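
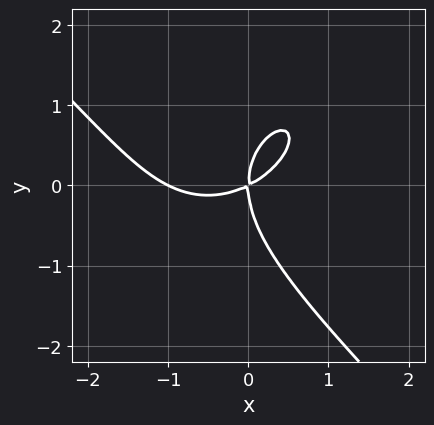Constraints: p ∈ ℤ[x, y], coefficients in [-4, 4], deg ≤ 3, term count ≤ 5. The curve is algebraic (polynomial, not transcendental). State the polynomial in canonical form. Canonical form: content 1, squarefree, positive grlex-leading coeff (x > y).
1. The degree is 3 — the shape is more complex than any degree-2 curve.
2. Against the integer gridlines: among the integer gridlines, it crosses the x-axis at x ∈ {-1, 0}; it crosses the y-axis at the gridline y = 0.
3. Together with the visible shape, these determine p as stated.

x^3 + y^3 + x^2 - 2*x*y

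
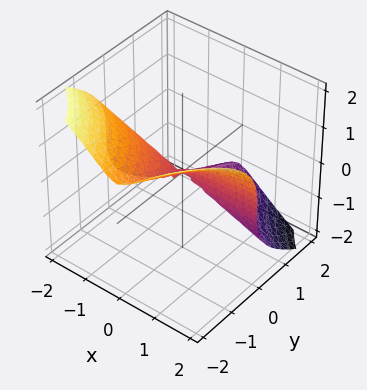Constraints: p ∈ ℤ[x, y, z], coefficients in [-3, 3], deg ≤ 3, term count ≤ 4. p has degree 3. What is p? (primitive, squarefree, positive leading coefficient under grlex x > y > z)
(a) Degree: no degree-2 surface has this shape, so deg p = 3.
(b) Against the integer gridlines: every point of the y-axis in the box is on the surface; one z-axis crossing is at z = 0.
(c) Solving for integer coefficients yields p as stated. Check: (-2, 0, 0) on the x-axis lies on the surface, and p(-2, 0, 0) = 0. ✓

2*x^2*y + y*z^2 + 2*z^3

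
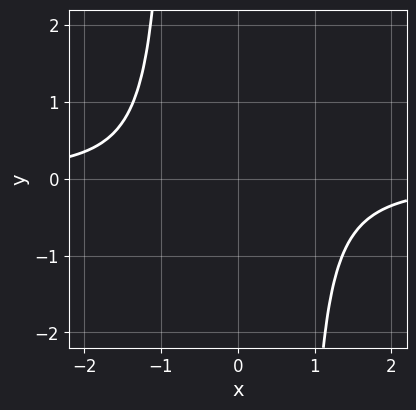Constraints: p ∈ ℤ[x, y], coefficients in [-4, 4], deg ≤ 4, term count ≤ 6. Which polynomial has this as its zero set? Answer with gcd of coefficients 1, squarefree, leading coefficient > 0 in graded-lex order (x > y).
(a) deg p = 4.
(b) Observable constraints: it misses every integer gridline on the y-axis; it misses every integer gridline on the x-axis.
(c) Putting this together gives p.

3*x^3*y + x^2 - 2*x*y + 3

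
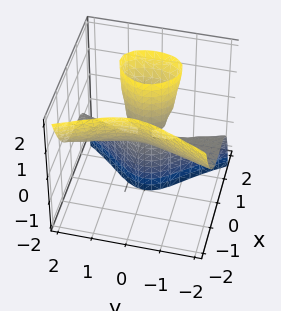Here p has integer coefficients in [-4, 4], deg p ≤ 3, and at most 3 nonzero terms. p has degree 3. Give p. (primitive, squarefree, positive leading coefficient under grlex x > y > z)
3*x^3 + 2*y^2*z - 3*x*z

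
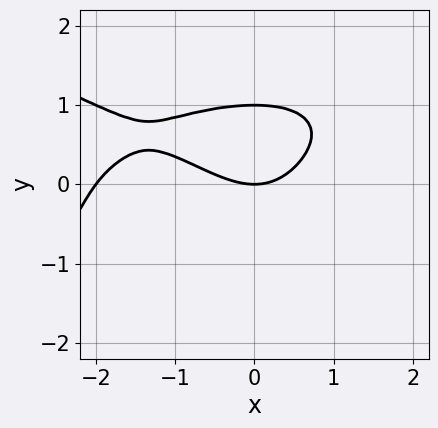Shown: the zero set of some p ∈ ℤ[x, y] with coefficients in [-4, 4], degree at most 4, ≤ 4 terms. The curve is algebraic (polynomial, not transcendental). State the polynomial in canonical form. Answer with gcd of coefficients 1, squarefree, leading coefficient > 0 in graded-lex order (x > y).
3*y^4 + x^3 + 2*x^2 - 3*y

Degree: no degree-3 curve has this shape, so deg p = 4.
Observable constraints: among the integer gridlines, it crosses the x-axis at x ∈ {-2, 0}; among the integer gridlines, it crosses the y-axis at y ∈ {0, 1}.
Putting this together gives p.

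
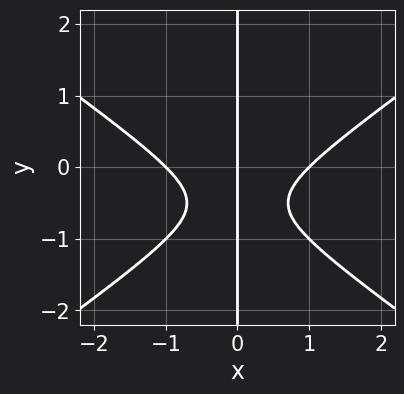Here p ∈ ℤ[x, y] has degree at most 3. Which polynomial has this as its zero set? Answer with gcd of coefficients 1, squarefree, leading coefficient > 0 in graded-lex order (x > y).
deg p = 3. No degree-2 curve has this shape.
From the visible intercepts: the x-axis gridline crossings are at x ∈ {-1, 0, 1}; the visible y-axis segment lies entirely on the curve.
Matching integer coefficients to the picture gives p.

x^3 - 2*x*y^2 - 2*x*y - x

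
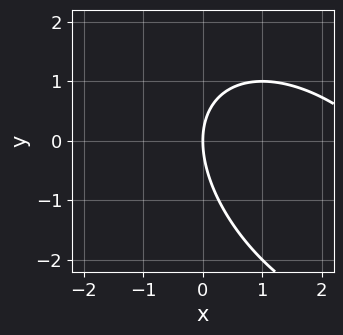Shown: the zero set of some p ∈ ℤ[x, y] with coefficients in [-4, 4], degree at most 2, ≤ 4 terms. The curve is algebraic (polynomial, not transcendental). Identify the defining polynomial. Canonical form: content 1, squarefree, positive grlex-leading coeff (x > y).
(a) Degree: the shape is more complex than any degree-1 curve, so deg p = 2.
(b) From the axis intercepts and sections: it crosses the y-axis at the gridline y = 0; it meets the x-axis at x = 0 (among the integer gridlines).
(c) Assembling these constraints gives the stated polynomial.

x^2 + x*y + y^2 - 3*x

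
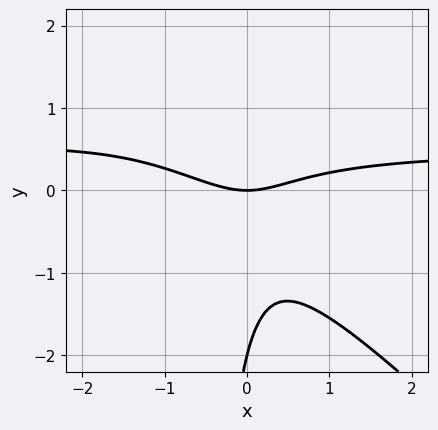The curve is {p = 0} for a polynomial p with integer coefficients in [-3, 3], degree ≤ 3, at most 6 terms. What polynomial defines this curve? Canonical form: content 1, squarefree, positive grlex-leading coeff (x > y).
2*x^2*y + 2*x*y^2 - x^2 + y^2 + 2*y

(a) Degree: no degree-2 curve has this shape, so deg p = 3.
(b) Reading off the gridlines: among the integer gridlines, it crosses the y-axis at y ∈ {-2, 0}; one x-axis crossing is at x = 0.
(c) Assembling these constraints gives the stated polynomial.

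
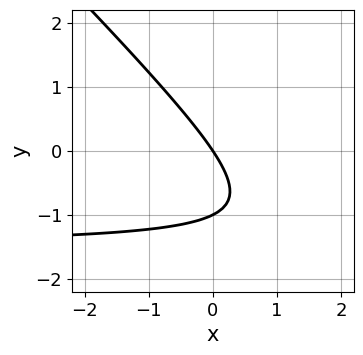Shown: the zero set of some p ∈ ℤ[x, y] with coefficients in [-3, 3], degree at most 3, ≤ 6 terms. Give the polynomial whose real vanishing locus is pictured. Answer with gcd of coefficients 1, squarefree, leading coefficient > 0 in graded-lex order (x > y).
2*x*y + 2*y^2 + 3*x + 2*y

1. deg p = 2.
2. Checking where it meets the axes: one x-axis crossing is at x = 0; the y-axis gridline crossings are at y ∈ {-1, 0}.
3. Putting this together gives p.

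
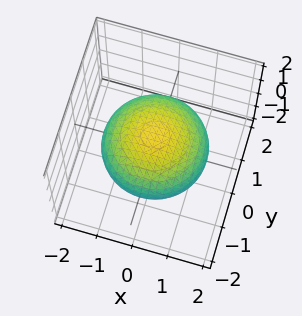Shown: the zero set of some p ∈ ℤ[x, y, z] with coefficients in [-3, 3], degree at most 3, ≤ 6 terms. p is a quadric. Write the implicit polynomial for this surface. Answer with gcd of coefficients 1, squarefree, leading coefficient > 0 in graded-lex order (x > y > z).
x^2 + y^2 + 2*z^2 - 2

1. The degree is 2 — bounded and convex; a quadric.
2. By symmetry, the z-axis is an axis of rotation, so x and y enter only as x² + y²; the z ↦ −z reflection is a symmetry, so z appears only in even powers.
3. Checking where it meets the axes: among the integer gridlines, it crosses the z-axis at z ∈ {-1, 1}; a circular section at z = 0 has radius between 1 and 2.
4. Assembling these constraints gives the stated polynomial.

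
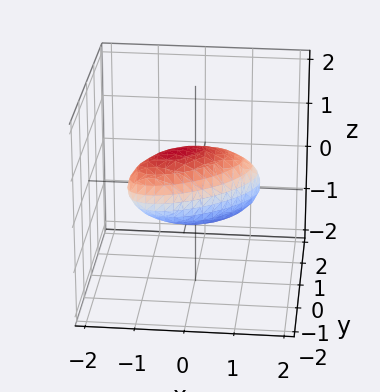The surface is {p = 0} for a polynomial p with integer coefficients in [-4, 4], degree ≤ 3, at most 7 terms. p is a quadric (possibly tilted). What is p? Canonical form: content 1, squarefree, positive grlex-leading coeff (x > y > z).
2*x^2 - 3*x*y + x*z + 3*y^2 + 3*z^2 - 2

1. deg p = 2.
2. Reading off the gridlines: the x-axis gridline crossings are at x ∈ {-1, 1}.
3. Matching integer coefficients to the picture gives p.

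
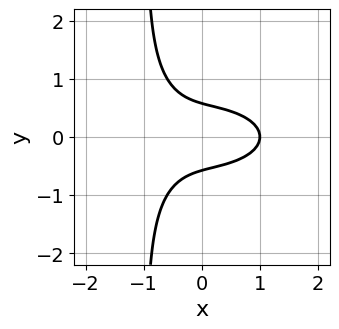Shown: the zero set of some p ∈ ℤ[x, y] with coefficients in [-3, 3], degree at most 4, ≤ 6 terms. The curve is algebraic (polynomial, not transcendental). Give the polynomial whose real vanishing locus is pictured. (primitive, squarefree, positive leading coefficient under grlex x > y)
1. Degree: the shape is more complex than any degree-2 curve, so deg p = 3.
2. Symmetries: mirror symmetry y ↦ −y ⇒ only even powers of y.
3. From the visible intercepts: one x-axis crossing is at x = 1.
4. Together with the visible shape, these determine p as stated.

x^3 + 3*x*y^2 + 3*y^2 - 1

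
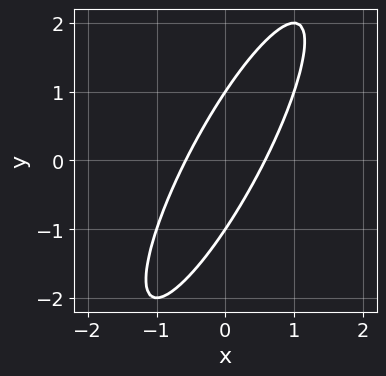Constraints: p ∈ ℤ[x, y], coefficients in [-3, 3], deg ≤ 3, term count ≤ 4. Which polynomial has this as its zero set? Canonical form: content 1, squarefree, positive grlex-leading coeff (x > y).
3*x^2 - 3*x*y + y^2 - 1

1. deg p = 2. No degree-1 curve has this shape.
2. From the axis intercepts and sections: among the integer gridlines, it crosses the y-axis at y ∈ {-1, 1}.
3. The integer polynomial consistent with all of this is the stated p.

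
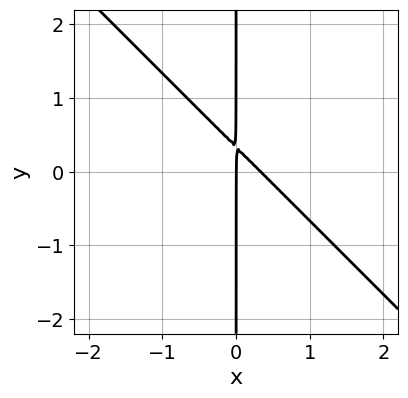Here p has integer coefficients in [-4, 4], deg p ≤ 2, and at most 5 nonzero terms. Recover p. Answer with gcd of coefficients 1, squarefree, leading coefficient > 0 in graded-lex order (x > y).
3*x^2 + 3*x*y - x

1. deg p = 2. The shape is more complex than any degree-1 curve.
2. Checking where it meets the axes: it crosses the x-axis at the gridline x = 0; every point of the y-axis in the box is on the curve.
3. Solving for integer coefficients yields p as stated.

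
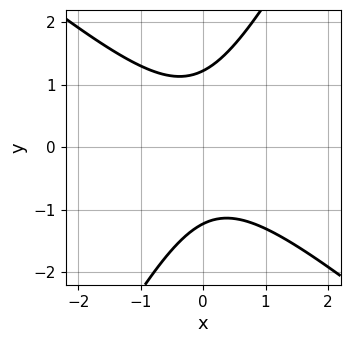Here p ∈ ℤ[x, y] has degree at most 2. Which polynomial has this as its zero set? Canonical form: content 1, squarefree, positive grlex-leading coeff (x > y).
3*x^2 + 2*x*y - 2*y^2 + 3

1. The degree is 2 — no degree-1 curve has this shape.
2. Against the integer gridlines: the curve avoids every integer x-axis point in the box.
3. Solving for integer coefficients yields p as stated.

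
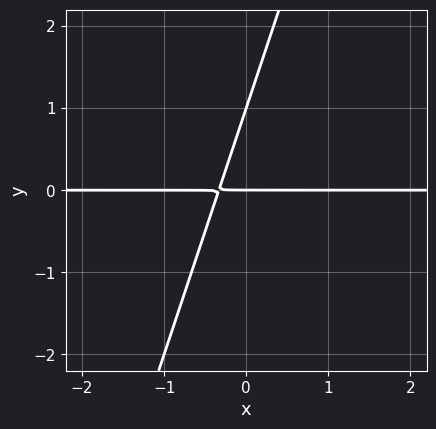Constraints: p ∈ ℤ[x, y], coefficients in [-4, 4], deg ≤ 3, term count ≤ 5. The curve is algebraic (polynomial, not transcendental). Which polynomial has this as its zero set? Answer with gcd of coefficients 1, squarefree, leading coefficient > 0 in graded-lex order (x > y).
3*x*y - y^2 + y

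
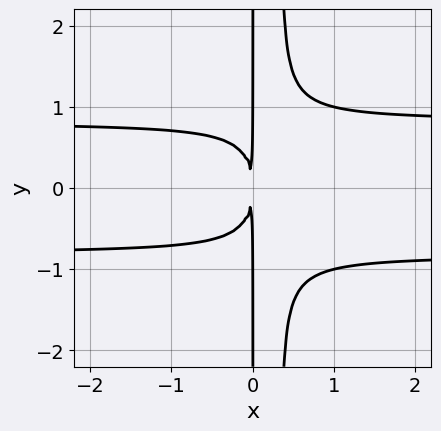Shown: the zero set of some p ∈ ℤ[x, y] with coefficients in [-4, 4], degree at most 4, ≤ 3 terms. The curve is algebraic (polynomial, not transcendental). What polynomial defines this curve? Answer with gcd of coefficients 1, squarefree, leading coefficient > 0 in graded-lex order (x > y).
(a) The degree is 4 — a generic line meets the curve in up to 4 points.
(b) Symmetries: the y ↦ −y reflection is a symmetry, so y appears only in even powers.
(c) From the axis intercepts and sections: the visible y-axis segment lies entirely on the curve.
(d) Together with the visible shape, these determine p as stated.

3*x^2*y^2 - x*y^2 - 2*x^2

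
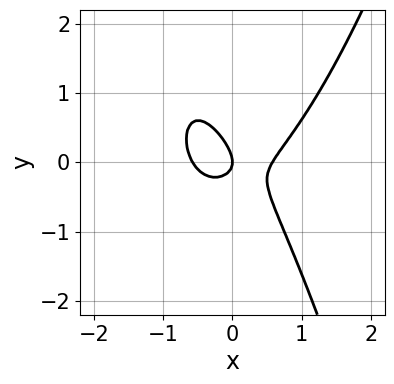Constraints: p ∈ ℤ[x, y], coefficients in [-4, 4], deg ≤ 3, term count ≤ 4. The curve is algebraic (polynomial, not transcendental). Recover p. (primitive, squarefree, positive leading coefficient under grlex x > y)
3*x^3 - 2*x*y - 2*y^2 - x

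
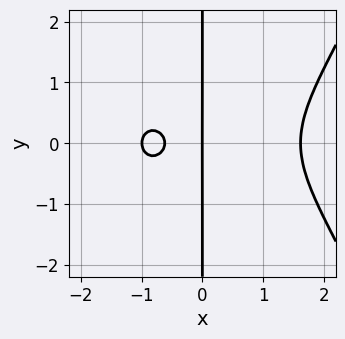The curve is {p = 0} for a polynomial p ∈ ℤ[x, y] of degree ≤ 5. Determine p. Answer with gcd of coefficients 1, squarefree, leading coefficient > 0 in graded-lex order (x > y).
The degree is 4 — a generic line meets the curve in up to 4 points.
Symmetries: the y ↦ −y reflection is a symmetry, so y appears only in even powers.
From the visible intercepts: every point of the y-axis in the box is on the curve; among the integer gridlines, it crosses the x-axis at x ∈ {-1, 0}.
Assembling these constraints gives the stated polynomial.

x^4 - 2*x*y^2 - 2*x^2 - x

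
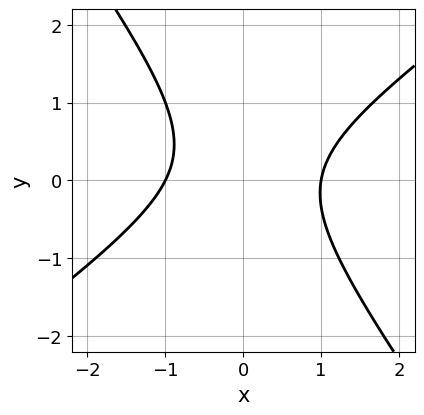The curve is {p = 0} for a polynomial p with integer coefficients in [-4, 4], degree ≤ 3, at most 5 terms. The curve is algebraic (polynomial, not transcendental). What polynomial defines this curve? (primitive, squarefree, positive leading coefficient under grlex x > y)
3*x^2 - 2*x*y - 3*y^2 + y - 3

1. Degree: a generic line meets the curve in up to 2 points, so deg p = 2.
2. Observable constraints: no y-intercept at any integer in the box; the x-axis gridline crossings are at x ∈ {-1, 1}.
3. The integer polynomial consistent with all of this is the stated p.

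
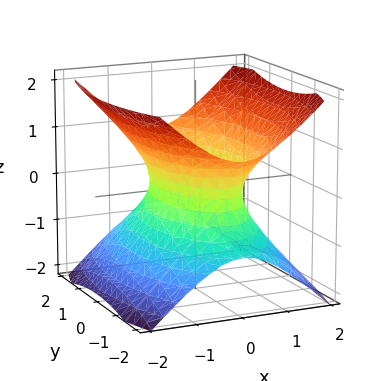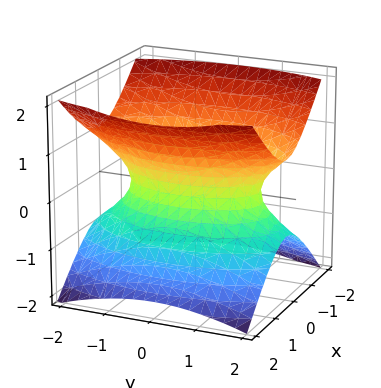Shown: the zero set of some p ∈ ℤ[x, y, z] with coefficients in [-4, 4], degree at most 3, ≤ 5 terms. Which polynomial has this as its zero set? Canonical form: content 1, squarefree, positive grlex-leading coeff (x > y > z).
3*x^2 + y^2 - 3*z^2 - 2

(a) The degree is 2 — one connected sheet with a waist; a quadric.
(b) Symmetries: it's symmetric under y → −y, forcing even powers of y; the z ↦ −z reflection is a symmetry, so z appears only in even powers; mirror symmetry x ↦ −x ⇒ only even powers of x.
(c) From the axis intercepts and sections: the surface avoids every integer z-axis point in the box.
(d) Putting this together gives p.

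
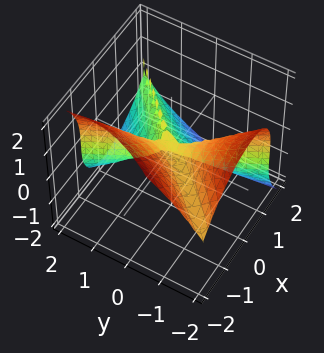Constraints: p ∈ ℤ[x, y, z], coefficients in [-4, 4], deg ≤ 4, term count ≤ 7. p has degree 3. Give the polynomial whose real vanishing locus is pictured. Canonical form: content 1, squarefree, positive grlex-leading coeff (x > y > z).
First, the degree is 3 — the shape is more complex than any degree-2 surface.
Then, observable constraints: it meets the z-axis at z = 0 (among the integer gridlines); one x-axis crossing is at x = 0; it crosses the y-axis at the gridline y = 0.
Finally, putting this together gives p.

2*x^3 - 3*x^2*y + y^3 + 2*z^3 - z^2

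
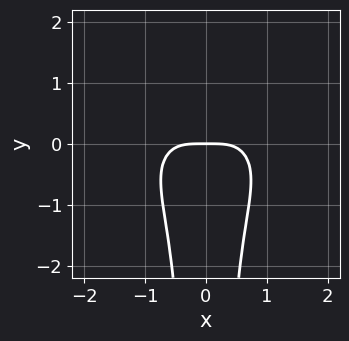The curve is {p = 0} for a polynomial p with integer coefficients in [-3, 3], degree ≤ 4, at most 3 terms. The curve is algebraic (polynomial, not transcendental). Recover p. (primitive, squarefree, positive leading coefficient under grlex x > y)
2*x^4 + 3*x^2*y^2 + 2*y

First, the degree is 4 — no degree-3 curve has this shape.
Then, symmetries: it's symmetric under x → −x, forcing even powers of x.
Next, from the axis intercepts and sections: one y-axis crossing is at y = 0; one x-axis crossing is at x = 0.
Finally, matching integer coefficients to the picture gives p.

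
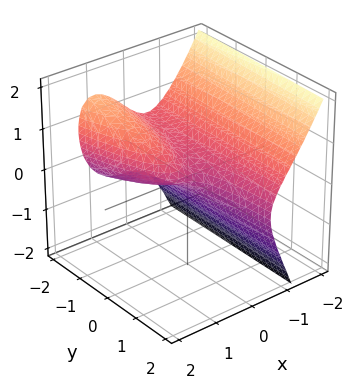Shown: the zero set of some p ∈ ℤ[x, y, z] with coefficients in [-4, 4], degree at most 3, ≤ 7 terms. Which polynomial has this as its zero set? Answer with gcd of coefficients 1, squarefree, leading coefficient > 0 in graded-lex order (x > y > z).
(a) Degree: a generic line meets the surface in up to 3 points, so deg p = 3.
(b) From the visible intercepts: one z-axis crossing is at z = 0; it meets the y-axis at y = 0 (among the integer gridlines); it crosses the x-axis at the gridline x = 0.
(c) These observations pin down the coefficients.

3*x^3 + x*y - 3*x*z + 3*z^2 + y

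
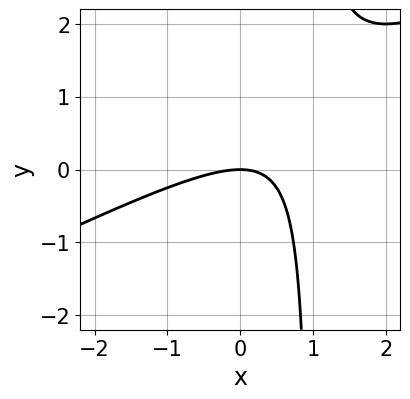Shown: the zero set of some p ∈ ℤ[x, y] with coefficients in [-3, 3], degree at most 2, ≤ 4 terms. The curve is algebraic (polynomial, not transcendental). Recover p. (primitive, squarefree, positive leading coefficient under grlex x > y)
First, the degree is 2 — a generic line meets the curve in up to 2 points.
Next, from the axis intercepts and sections: one y-axis crossing is at y = 0; one x-axis crossing is at x = 0.
Finally, fitting integer coefficients to these (and the overall shape) gives p.

x^2 - 2*x*y + 2*y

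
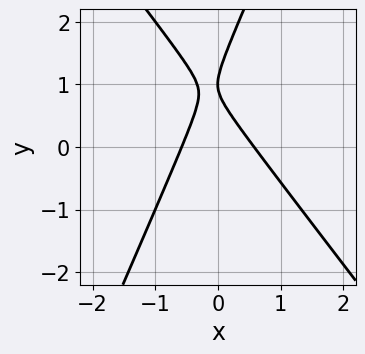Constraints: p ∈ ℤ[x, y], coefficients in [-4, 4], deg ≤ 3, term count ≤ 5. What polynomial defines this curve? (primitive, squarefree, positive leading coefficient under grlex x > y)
First, degree: the shape is more complex than any degree-1 curve, so deg p = 2.
Next, observable constraints: one y-axis crossing is at y = 1.
Finally, the integer polynomial consistent with all of this is the stated p.

3*x^2 + x*y - y^2 + 2*y - 1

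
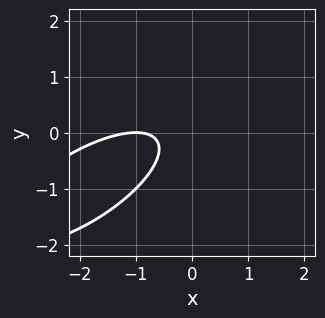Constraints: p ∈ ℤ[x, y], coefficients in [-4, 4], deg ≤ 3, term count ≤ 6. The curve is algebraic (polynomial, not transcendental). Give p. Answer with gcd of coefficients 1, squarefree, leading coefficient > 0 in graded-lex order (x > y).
(a) The degree is 2 — the shape is more complex than any degree-1 curve.
(b) From the visible intercepts: one x-axis crossing is at x = -1; it misses every integer gridline on the y-axis.
(c) Fitting integer coefficients to these (and the overall shape) gives p.

x^2 - 2*x*y + 2*y^2 + 2*x + 1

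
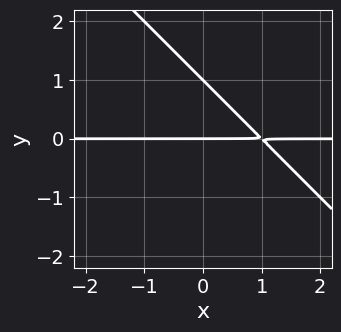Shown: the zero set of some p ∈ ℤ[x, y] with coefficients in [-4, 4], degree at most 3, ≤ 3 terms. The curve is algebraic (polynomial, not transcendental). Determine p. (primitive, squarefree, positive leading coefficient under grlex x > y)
x*y + y^2 - y

(a) deg p = 2.
(b) Observable constraints: every point of the x-axis in the box is on the curve; the y-axis gridline crossings are at y ∈ {0, 1}.
(c) Solving for integer coefficients yields p as stated.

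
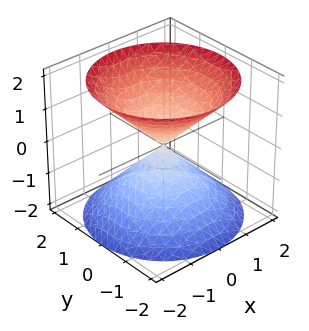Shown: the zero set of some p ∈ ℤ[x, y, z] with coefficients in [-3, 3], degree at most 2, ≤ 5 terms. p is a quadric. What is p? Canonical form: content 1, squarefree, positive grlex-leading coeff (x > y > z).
x^2 + y^2 - z^2

The picture has 2 separate pieces. They look like related sheets of one shape, so recover p as a whole.
deg p = 2. Two nappes meeting at a single point; a quadric.
Symmetries: mirror symmetry z ↦ −z ⇒ only even powers of z; the z-axis is an axis of rotation, so x and y enter only as x² + y².
Checking where it meets the axes: one x-axis crossing is at x = 0; it meets the z-axis at z = 0 (among the integer gridlines); it meets the y-axis at y = 0 (among the integer gridlines); a circular section at z = 1 has radius exactly 1.
Solving for integer coefficients yields p as stated.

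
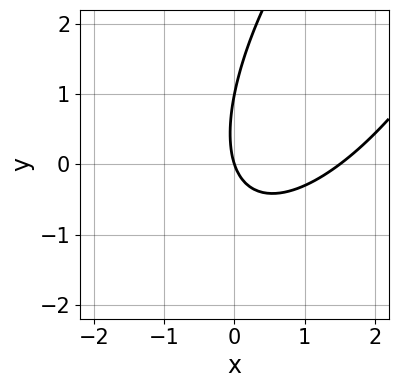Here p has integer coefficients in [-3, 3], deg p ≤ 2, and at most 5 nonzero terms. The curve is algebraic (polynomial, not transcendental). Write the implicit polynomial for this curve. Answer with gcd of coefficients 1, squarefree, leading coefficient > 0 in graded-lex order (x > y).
First, deg p = 2.
Then, reading off the gridlines: one x-axis crossing is at x = 0; among the integer gridlines, it crosses the y-axis at y ∈ {0, 1}.
Finally, putting this together gives p.

2*x^2 - 2*x*y + y^2 - 3*x - y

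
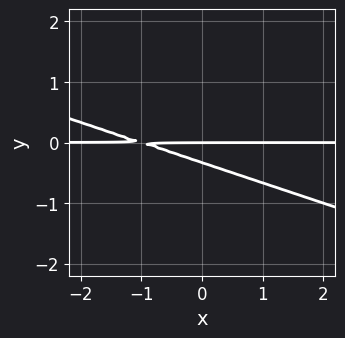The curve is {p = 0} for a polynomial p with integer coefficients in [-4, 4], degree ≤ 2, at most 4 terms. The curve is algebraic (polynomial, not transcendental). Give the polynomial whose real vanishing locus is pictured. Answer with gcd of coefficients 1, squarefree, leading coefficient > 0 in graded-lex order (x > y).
x*y + 3*y^2 + y

(a) deg p = 2.
(b) Observable constraints: every point of the x-axis in the box is on the curve; it meets the y-axis at y = 0 (among the integer gridlines).
(c) Together with the visible shape, these determine p as stated.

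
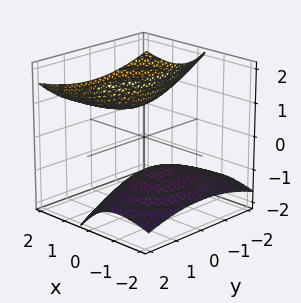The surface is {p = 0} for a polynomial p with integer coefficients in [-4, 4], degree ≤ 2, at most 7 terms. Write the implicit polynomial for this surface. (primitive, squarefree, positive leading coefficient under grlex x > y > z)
2*x^2 - 3*x*z + y^2 - 2*z^2 + 2

There are 2 components. They look like related sheets of one shape, so recover p as a whole.
Degree: no degree-1 surface has this shape, so deg p = 2.
Observable constraints: among the integer gridlines, it crosses the z-axis at z ∈ {-1, 1}; no x-intercept at any integer in the box; the surface avoids every integer y-axis point in the box.
Putting this together gives p.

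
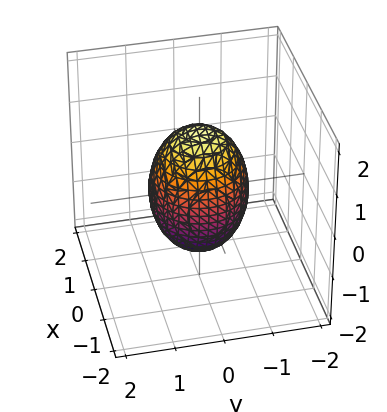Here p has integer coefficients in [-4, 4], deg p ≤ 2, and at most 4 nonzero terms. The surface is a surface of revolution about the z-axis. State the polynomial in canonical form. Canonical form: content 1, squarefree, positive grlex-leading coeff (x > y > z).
2*x^2 + 2*y^2 + z^2 - 2

(a) deg p = 2. A generic line meets the surface in up to 2 points.
(b) Symmetry: the surface is invariant under rotation about z: p = q(x² + y², z).
(c) Observable constraints: the x-axis gridline crossings are at x ∈ {-1, 1}; among the integer gridlines, it crosses the y-axis at y ∈ {-1, 1}.
(d) Putting this together gives p.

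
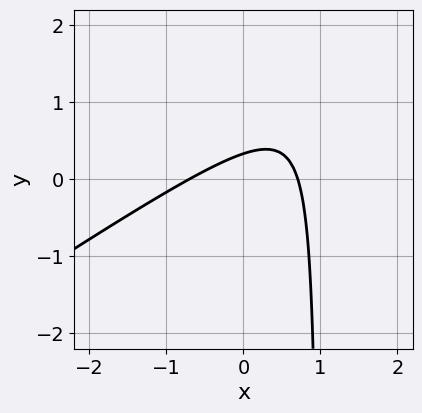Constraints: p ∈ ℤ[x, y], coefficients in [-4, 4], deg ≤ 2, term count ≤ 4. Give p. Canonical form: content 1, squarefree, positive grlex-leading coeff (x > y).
The degree is 2 — the shape is more complex than any degree-1 curve.
Solving for integer coefficients yields p as stated.

2*x^2 - 3*x*y + 3*y - 1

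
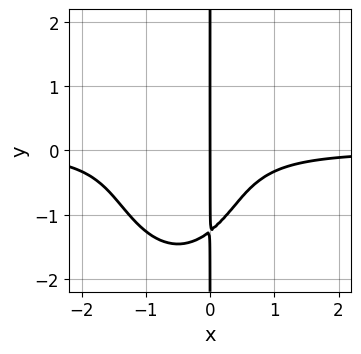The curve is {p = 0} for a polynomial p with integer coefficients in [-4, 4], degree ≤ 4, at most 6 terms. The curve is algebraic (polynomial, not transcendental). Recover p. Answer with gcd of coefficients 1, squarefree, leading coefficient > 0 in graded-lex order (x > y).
3*x^3*y + x*y^3 + 3*x^2*y + 2*x

1. The degree is 4 — a generic line meets the curve in up to 4 points.
2. Against the integer gridlines: the visible y-axis segment lies entirely on the curve; it meets the x-axis at x = 0 (among the integer gridlines).
3. Assembling these constraints gives the stated polynomial.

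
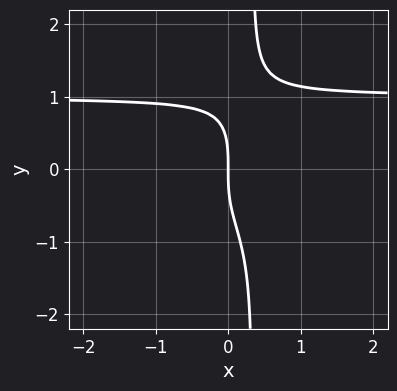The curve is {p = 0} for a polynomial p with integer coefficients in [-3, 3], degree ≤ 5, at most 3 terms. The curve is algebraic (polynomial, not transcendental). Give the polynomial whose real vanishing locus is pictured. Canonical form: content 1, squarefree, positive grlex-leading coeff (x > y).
(a) Degree: the shape is more complex than any degree-3 curve, so deg p = 4.
(b) Against the integer gridlines: it crosses the y-axis at the gridline y = 0; one x-axis crossing is at x = 0.
(c) These observations pin down the coefficients.

3*x*y^3 - y^3 - 3*x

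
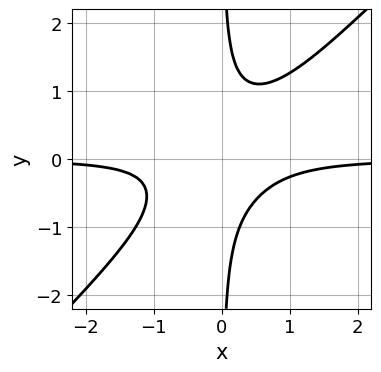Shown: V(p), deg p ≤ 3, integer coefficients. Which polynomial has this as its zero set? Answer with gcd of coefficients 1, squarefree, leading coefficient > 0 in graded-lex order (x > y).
First, degree: a generic line meets the curve in up to 3 points, so deg p = 3.
Next, observable constraints: the curve avoids every integer x-axis point in the box; the curve avoids every integer y-axis point in the box.
Finally, matching integer coefficients to the picture gives p.

3*x^2*y - 3*x*y^2 + 1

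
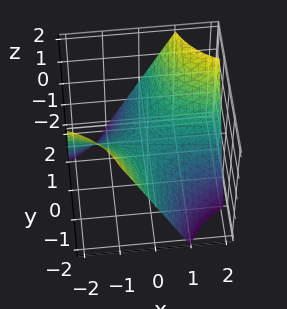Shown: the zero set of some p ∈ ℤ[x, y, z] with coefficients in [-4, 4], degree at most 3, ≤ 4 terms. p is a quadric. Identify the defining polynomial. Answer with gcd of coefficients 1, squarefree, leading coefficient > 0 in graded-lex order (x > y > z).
1. Degree: a saddle surface; a quadric, so deg p = 2.
2. Against the integer gridlines: the visible y-axis segment lies entirely on the surface; one z-axis crossing is at z = 0.
3. Putting this together gives p.

x*y - z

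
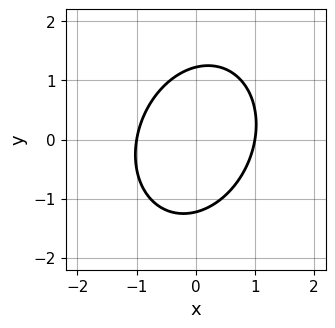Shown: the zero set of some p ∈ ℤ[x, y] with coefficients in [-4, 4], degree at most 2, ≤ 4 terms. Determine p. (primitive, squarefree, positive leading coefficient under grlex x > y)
First, the degree is 2 — no degree-1 curve has this shape.
Then, reading off the gridlines: among the integer gridlines, it crosses the x-axis at x ∈ {-1, 1}.
Finally, these observations pin down the coefficients.

3*x^2 - x*y + 2*y^2 - 3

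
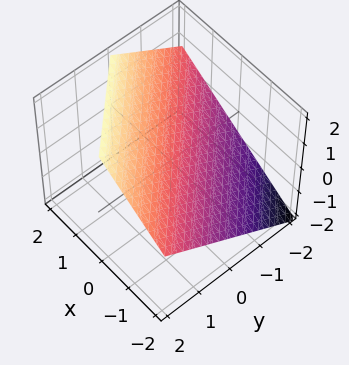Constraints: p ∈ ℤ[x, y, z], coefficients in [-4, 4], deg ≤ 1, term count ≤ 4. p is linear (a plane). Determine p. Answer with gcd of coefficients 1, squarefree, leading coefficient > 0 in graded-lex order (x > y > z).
deg p = 1. The surface is flat (a plane).
Against the integer gridlines: one x-axis crossing is at x = -1; one y-axis crossing is at y = -1.
The integer polynomial consistent with all of this is the stated p.

2*x + 2*y - 3*z + 2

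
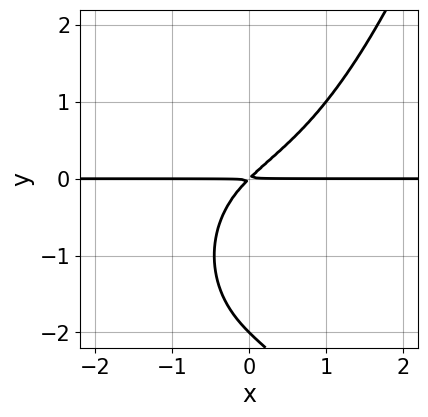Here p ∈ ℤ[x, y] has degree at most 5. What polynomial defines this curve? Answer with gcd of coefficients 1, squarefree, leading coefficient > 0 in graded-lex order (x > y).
1. The degree is 4 — the shape is more complex than any degree-3 curve.
2. Checking where it meets the axes: every point of the x-axis in the box is on the curve; it meets the y-axis at y = -2 (among the integer gridlines).
3. Fitting integer coefficients to these (and the overall shape) gives p.

x^3*y - y^3 + 2*x*y - 2*y^2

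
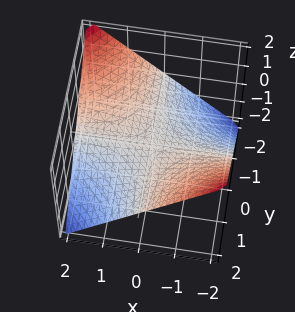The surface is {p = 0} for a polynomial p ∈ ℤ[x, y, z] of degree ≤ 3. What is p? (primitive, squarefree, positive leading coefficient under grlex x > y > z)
x*y + 2*z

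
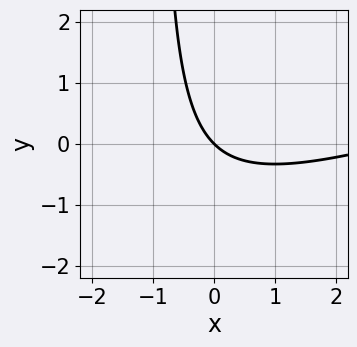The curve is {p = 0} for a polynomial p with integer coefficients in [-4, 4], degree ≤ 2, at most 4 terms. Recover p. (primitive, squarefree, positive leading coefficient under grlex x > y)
1. The degree is 2 — the shape is more complex than any degree-1 curve.
2. From the axis intercepts and sections: it crosses the y-axis at the gridline y = 0; it meets the x-axis at x = 0 (among the integer gridlines).
3. Matching integer coefficients to the picture gives p.

x^2 - 3*x*y - 3*x - 3*y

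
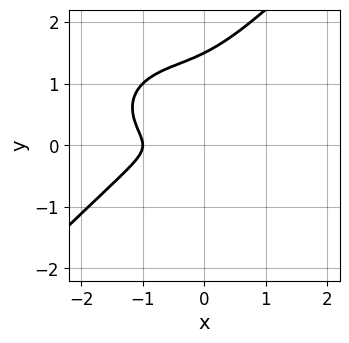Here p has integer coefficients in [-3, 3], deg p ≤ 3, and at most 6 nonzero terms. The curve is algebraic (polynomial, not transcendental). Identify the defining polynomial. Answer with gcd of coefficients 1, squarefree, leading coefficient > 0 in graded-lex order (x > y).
(a) The degree is 3 — the shape is more complex than any degree-2 curve.
(b) Checking where it meets the axes: it meets the x-axis at x = -1 (among the integer gridlines).
(c) Fitting integer coefficients to these (and the overall shape) gives p.

x^3 + x*y^2 - 2*y^3 + x^2 + 3*y^2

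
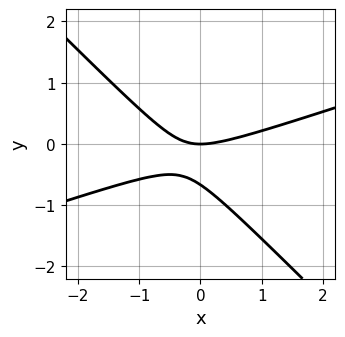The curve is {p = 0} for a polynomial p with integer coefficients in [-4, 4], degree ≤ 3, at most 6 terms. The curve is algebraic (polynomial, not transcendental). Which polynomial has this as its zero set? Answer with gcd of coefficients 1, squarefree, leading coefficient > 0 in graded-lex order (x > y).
First, degree: the shape is more complex than any degree-1 curve, so deg p = 2.
Next, checking where it meets the axes: one y-axis crossing is at y = 0; it meets the x-axis at x = 0 (among the integer gridlines).
Finally, solving for integer coefficients yields p as stated.

x^2 - 2*x*y - 3*y^2 - 2*y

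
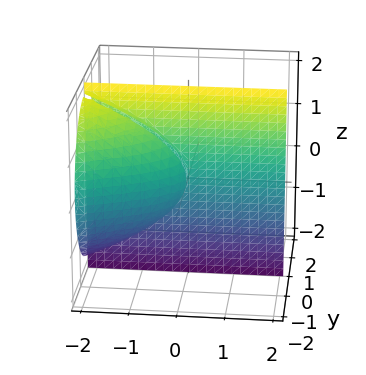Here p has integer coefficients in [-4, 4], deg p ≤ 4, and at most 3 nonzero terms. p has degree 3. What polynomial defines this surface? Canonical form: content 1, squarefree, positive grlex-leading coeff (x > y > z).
3*y^3 + 2*y*z^2 + 3*x*y

First, the picture has 2 separate pieces. They look like related sheets of one shape, so recover p as a whole.
Next, deg p = 3. No degree-2 surface has this shape.
Then, checking where it meets the axes: every point of the x-axis in the box is on the surface; every point of the z-axis in the box is on the surface; one y-axis crossing is at y = 0.
Finally, fitting integer coefficients to these (and the overall shape) gives p.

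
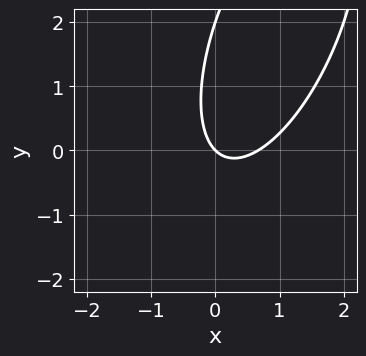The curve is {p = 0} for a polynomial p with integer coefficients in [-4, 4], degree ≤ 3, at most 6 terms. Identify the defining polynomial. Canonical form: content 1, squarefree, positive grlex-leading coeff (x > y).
3*x^2 - 2*x*y + y^2 - 2*x - 2*y

First, degree: no degree-1 curve has this shape, so deg p = 2.
Next, reading off the gridlines: the y-axis gridline crossings are at y ∈ {0, 2}; one x-axis crossing is at x = 0.
Finally, fitting integer coefficients to these (and the overall shape) gives p.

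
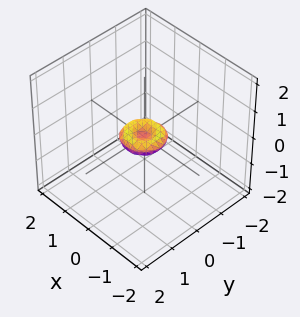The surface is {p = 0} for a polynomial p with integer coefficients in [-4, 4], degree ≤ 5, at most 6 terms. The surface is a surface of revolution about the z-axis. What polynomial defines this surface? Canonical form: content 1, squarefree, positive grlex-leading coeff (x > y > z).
2*x^4 + 4*x^2*y^2 + 2*y^4 - x^2 - y^2 + 3*z^2

(a) Degree: no degree-3 surface has this shape, so deg p = 4.
(b) Symmetries: rotational symmetry about the z-axis ⇒ p depends on x, y only through x² + y².
(c) From the visible intercepts: a circular section at z = 0 has radius between 0 and 1; it meets the y-axis at y = 0 (among the integer gridlines); it crosses the z-axis at the gridline z = 0; it meets the x-axis at x = 0 (among the integer gridlines).
(d) Assembling these constraints gives the stated polynomial.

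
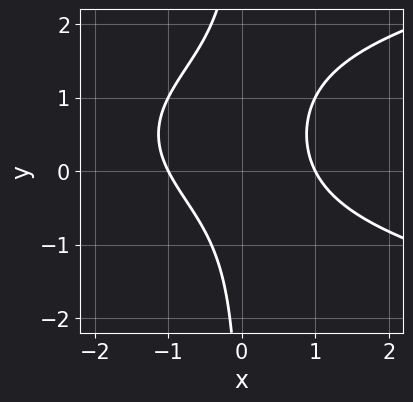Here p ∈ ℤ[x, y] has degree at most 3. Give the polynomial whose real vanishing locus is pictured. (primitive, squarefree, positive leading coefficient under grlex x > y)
First, the degree is 3 — the shape is more complex than any degree-2 curve.
Then, from the visible intercepts: it misses every integer gridline on the y-axis; among the integer gridlines, it crosses the x-axis at x ∈ {-1, 1}.
Finally, the integer polynomial consistent with all of this is the stated p.

x*y^2 - x^2 - x*y + 1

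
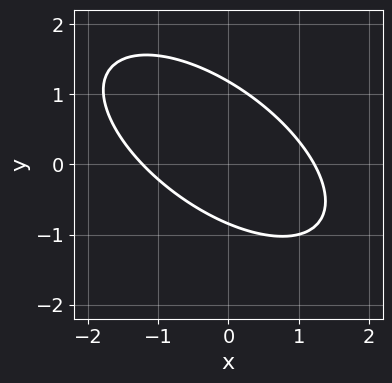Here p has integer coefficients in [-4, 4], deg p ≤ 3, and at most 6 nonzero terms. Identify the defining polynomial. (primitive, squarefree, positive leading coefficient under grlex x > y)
1. The degree is 2 — no degree-1 curve has this shape.
2. Solving for integer coefficients yields p as stated.

2*x^2 + 3*x*y + 3*y^2 - y - 3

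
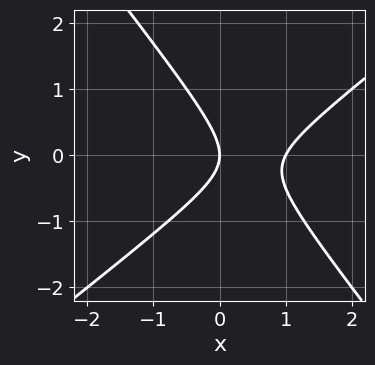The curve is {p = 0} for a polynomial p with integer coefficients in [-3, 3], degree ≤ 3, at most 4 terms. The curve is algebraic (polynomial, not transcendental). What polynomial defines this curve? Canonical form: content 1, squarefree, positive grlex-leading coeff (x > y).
(a) deg p = 2. A generic line meets the curve in up to 2 points.
(b) Checking where it meets the axes: among the integer gridlines, it crosses the x-axis at x ∈ {0, 1}; one y-axis crossing is at y = 0.
(c) These observations pin down the coefficients.

2*x^2 - x*y - 2*y^2 - 2*x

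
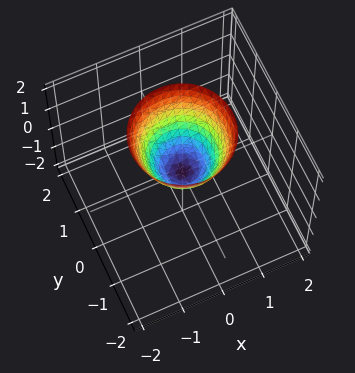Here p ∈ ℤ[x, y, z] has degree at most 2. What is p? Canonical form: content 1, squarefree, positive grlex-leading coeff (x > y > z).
3*x^2 + 3*y^2 - 2*z

1. Degree: a paraboloid; a quadric, so deg p = 2.
2. Symmetries: rotational symmetry about the z-axis ⇒ p depends on x, y only through x² + y².
3. Checking where it meets the axes: a circular section at z = 2 has radius between 1 and 2; it crosses the z-axis at the gridline z = 0.
4. Solving for integer coefficients yields p as stated.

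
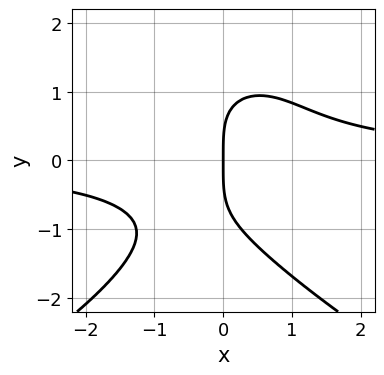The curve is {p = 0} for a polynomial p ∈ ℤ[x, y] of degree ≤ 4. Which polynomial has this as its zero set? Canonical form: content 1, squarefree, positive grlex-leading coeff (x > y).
y^4 + 3*x^2*y - 3*x

(a) The degree is 4 — no degree-3 curve has this shape.
(b) Against the integer gridlines: it crosses the x-axis at the gridline x = 0; it meets the y-axis at y = 0 (among the integer gridlines).
(c) Matching integer coefficients to the picture gives p.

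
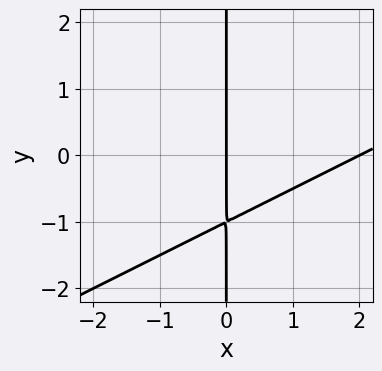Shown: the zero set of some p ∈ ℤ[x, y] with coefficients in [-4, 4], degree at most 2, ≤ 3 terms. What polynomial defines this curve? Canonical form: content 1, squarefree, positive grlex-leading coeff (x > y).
1. Degree: no degree-1 curve has this shape, so deg p = 2.
2. Against the integer gridlines: among the integer gridlines, it crosses the x-axis at x ∈ {0, 2}; every point of the y-axis in the box is on the curve.
3. Fitting integer coefficients to these (and the overall shape) gives p.

x^2 - 2*x*y - 2*x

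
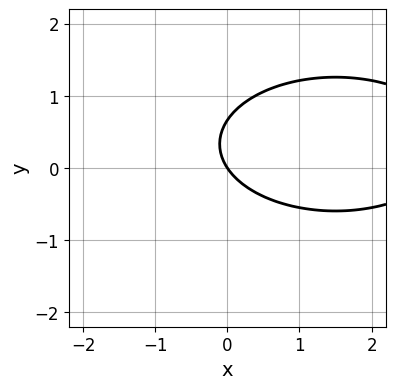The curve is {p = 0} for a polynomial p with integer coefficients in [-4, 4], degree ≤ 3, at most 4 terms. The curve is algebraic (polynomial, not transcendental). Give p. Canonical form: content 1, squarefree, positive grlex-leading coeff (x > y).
Degree: a generic line meets the curve in up to 2 points, so deg p = 2.
Observable constraints: it meets the x-axis at x = 0 (among the integer gridlines); it meets the y-axis at y = 0 (among the integer gridlines).
Solving for integer coefficients yields p as stated.

x^2 + 3*y^2 - 3*x - 2*y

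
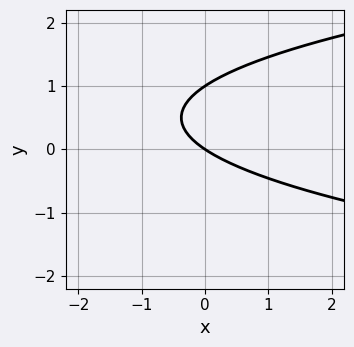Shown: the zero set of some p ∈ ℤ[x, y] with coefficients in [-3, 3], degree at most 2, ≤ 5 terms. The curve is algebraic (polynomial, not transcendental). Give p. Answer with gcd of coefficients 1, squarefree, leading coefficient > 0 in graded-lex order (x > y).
3*y^2 - 2*x - 3*y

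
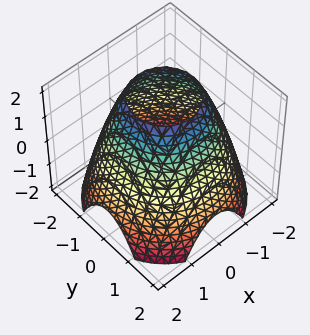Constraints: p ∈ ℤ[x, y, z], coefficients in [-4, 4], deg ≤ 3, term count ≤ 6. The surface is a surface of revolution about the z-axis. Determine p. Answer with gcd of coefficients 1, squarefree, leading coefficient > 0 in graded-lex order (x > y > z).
Degree: the shape is more complex than any degree-1 surface, so deg p = 2.
Symmetries: rotational symmetry about the z-axis ⇒ p depends on x, y only through x² + y².
From the visible intercepts: the surface avoids every integer z-axis point in the box; a circular section at z = 2 has radius exactly 1.
Matching integer coefficients to the picture gives p.

x^2 + y^2 + z - 3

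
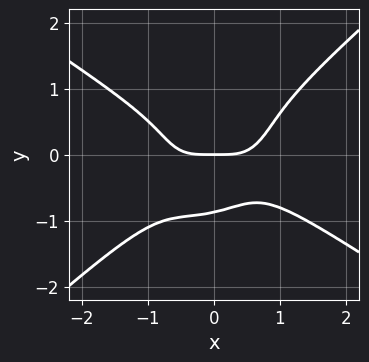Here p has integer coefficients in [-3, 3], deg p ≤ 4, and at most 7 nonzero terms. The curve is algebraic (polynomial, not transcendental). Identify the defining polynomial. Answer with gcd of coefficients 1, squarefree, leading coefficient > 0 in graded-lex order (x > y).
2*x^4 - 2*x^2*y^2 + 2*x*y^3 - 3*y^4 - 2*y

The degree is 4 — the shape is more complex than any degree-3 curve.
Reading off the gridlines: it meets the y-axis at y = 0 (among the integer gridlines); it crosses the x-axis at the gridline x = 0.
Fitting integer coefficients to these (and the overall shape) gives p.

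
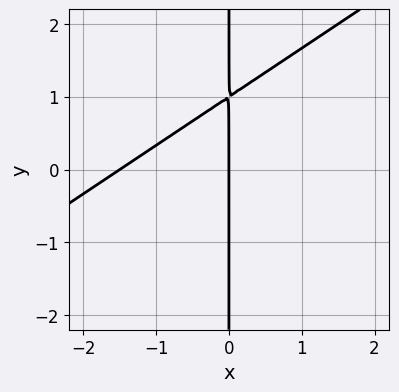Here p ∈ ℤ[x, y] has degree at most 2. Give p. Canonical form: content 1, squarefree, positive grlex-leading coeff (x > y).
Degree: a generic line meets the curve in up to 2 points, so deg p = 2.
Against the integer gridlines: it meets the x-axis at x = 0 (among the integer gridlines); every point of the y-axis in the box is on the curve.
Putting this together gives p.

2*x^2 - 3*x*y + 3*x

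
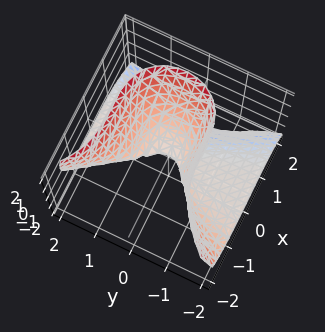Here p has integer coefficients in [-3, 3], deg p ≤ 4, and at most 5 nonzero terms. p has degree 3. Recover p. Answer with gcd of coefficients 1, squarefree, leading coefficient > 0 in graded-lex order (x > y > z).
2*x^3 + 3*y^2*z - y*z^2 - 2*z^2

1. The degree is 3 — a generic line meets the surface in up to 3 points.
2. Against the integer gridlines: the visible y-axis segment lies entirely on the surface; one x-axis crossing is at x = 0.
3. The integer polynomial consistent with all of this is the stated p.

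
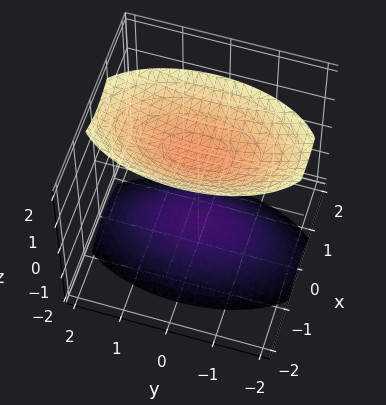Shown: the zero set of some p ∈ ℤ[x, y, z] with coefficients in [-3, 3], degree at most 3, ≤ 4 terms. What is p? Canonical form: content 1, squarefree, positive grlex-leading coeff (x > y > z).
(a) The picture has 2 separate pieces.
(b) The degree is 2 — two sheets facing apart; a quadric.
(c) Symmetries: mirror symmetry y ↦ −y ⇒ only even powers of y; it's symmetric under z → −z, forcing even powers of z; it's symmetric under x → −x, forcing even powers of x.
(d) Observable constraints: no x-intercept at any integer in the box; the surface avoids every integer y-axis point in the box.
(e) Together with the visible shape, these determine p as stated.

3*x^2 + y^2 - 2*z^2 + 3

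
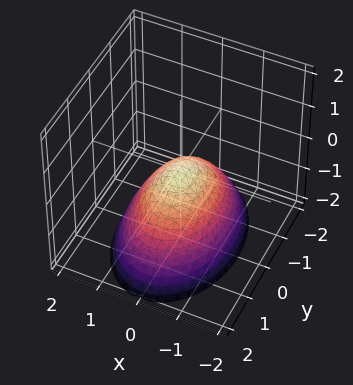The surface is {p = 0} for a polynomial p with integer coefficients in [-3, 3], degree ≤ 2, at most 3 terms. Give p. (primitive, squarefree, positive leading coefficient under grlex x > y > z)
1. The degree is 2 — a paraboloid; a quadric.
2. Symmetries: the y ↦ −y reflection is a symmetry, so y appears only in even powers; mirror symmetry x ↦ −x ⇒ only even powers of x.
3. Reading off the gridlines: it meets the x-axis at x = 0 (among the integer gridlines); it meets the y-axis at y = 0 (among the integer gridlines).
4. The integer polynomial consistent with all of this is the stated p.

2*x^2 + y^2 + 2*z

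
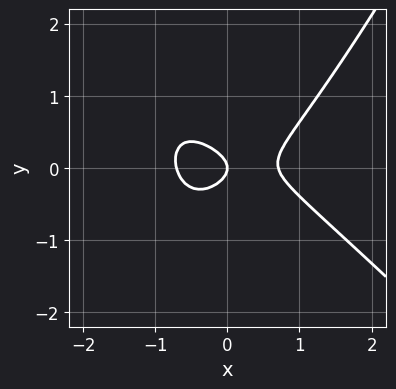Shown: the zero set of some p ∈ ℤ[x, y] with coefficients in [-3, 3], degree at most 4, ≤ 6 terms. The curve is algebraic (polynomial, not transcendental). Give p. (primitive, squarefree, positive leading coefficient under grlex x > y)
2*x^3 + x^2*y - x*y^2 - 3*y^2 - x

(a) deg p = 3. A generic line meets the curve in up to 3 points.
(b) Checking where it meets the axes: it crosses the x-axis at the gridline x = 0; it crosses the y-axis at the gridline y = 0.
(c) These observations pin down the coefficients.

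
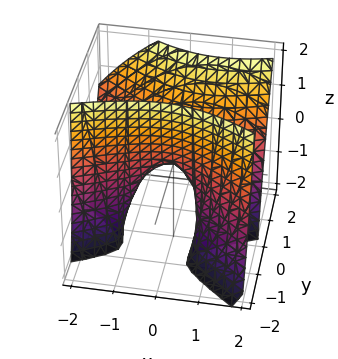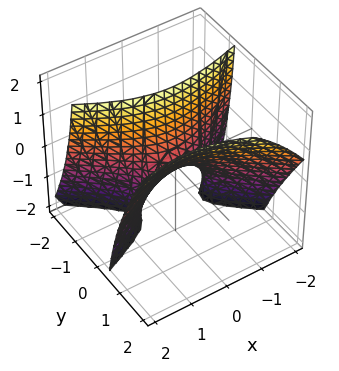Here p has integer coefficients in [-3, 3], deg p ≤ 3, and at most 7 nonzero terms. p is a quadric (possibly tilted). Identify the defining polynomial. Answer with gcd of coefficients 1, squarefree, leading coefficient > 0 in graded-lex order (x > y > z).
x^2 - x*y - 3*y^2 + 2*y*z + z

(a) Degree: no degree-1 surface has this shape, so deg p = 2.
(b) From the visible intercepts: one x-axis crossing is at x = 0; one y-axis crossing is at y = 0; it meets the z-axis at z = 0 (among the integer gridlines).
(c) Matching integer coefficients to the picture gives p.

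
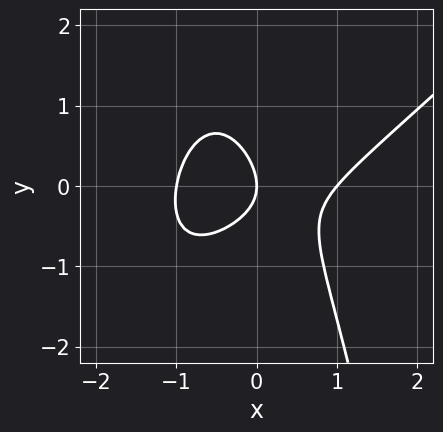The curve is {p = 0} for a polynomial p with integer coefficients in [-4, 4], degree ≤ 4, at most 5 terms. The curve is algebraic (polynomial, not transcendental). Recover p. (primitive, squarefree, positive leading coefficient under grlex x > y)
(a) The degree is 3 — the shape is more complex than any degree-2 curve.
(b) Reading off the gridlines: the x-axis gridline crossings are at x ∈ {-1, 0, 1}; one y-axis crossing is at y = 0.
(c) Putting this together gives p.

3*x^3 - 3*x^2*y - 2*x*y - 3*y^2 - 3*x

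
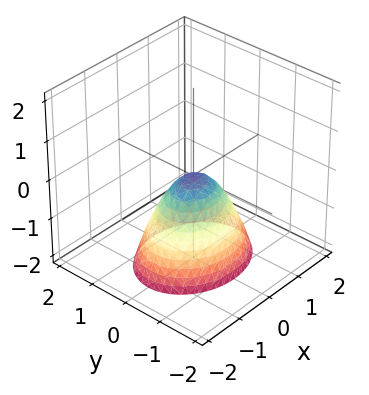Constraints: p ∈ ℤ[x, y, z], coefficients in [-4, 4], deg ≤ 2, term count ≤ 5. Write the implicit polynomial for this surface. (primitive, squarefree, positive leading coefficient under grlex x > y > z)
2*x^2 + 3*y^2 + 2*z

1. Degree: a single bowl opening along one axis; a quadric, so deg p = 2.
2. Symmetries: it's symmetric under x → −x, forcing even powers of x; mirror symmetry y ↦ −y ⇒ only even powers of y.
3. Observable constraints: one z-axis crossing is at z = 0; it meets the x-axis at x = 0 (among the integer gridlines); one y-axis crossing is at y = 0.
4. Solving for integer coefficients yields p as stated.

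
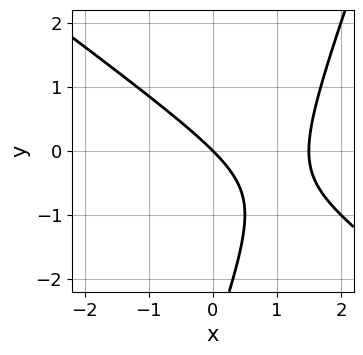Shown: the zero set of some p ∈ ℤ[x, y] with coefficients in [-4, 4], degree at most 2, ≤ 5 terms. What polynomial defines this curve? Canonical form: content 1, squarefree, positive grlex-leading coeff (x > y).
(a) Degree: a generic line meets the curve in up to 2 points, so deg p = 2.
(b) Against the integer gridlines: it crosses the y-axis at the gridline y = 0; it crosses the x-axis at the gridline x = 0.
(c) Matching integer coefficients to the picture gives p.

2*x^2 + 2*x*y - y^2 - 3*x - 3*y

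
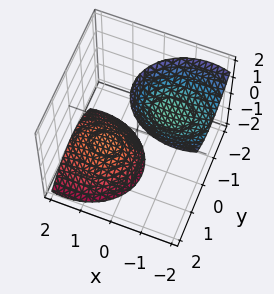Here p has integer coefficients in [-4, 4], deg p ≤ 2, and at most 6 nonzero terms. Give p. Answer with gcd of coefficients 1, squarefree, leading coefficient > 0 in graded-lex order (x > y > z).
2*x^2 + 3*x*z + 3*y^2 + y*z - z^2 + 3

(a) The picture has 2 separate pieces. Treating them together as one polynomial.
(b) The degree is 2 — no degree-1 surface has this shape.
(c) Checking where it meets the axes: the surface avoids every integer y-axis point in the box; the surface avoids every integer x-axis point in the box.
(d) The integer polynomial consistent with all of this is the stated p.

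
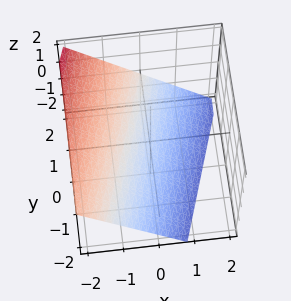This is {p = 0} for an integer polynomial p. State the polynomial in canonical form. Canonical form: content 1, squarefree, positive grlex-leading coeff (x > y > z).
3*x - y + 3*z + 2

(a) Degree: the surface is flat (a plane), so deg p = 1.
(b) Reading off the gridlines: it meets the y-axis at y = 2 (among the integer gridlines).
(c) Together with the visible shape, these determine p as stated.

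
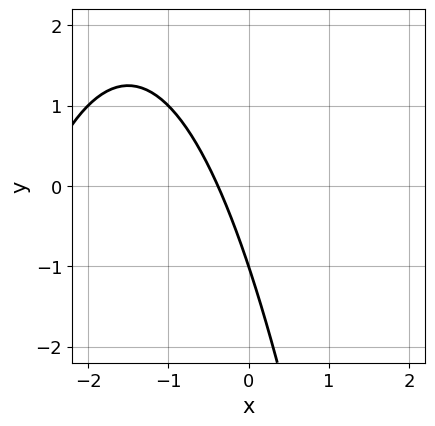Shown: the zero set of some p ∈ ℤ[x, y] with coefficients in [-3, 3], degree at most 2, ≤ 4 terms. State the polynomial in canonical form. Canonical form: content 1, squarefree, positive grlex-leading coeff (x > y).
The degree is 2 — no degree-1 curve has this shape.
Against the integer gridlines: one y-axis crossing is at y = -1.
Fitting integer coefficients to these (and the overall shape) gives p.

x^2 + 3*x + y + 1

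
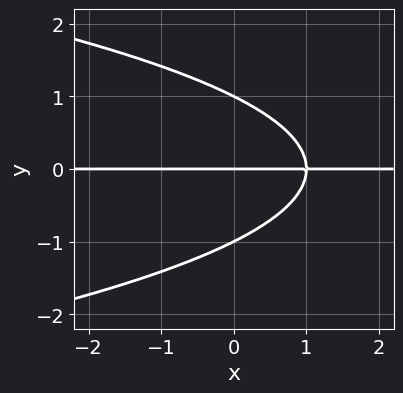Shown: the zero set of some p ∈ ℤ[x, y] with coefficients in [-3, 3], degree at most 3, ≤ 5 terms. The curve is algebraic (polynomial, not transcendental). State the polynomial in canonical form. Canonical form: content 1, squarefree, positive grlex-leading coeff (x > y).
y^3 + x*y - y

Degree: no degree-2 curve has this shape, so deg p = 3.
Against the integer gridlines: the visible x-axis segment lies entirely on the curve; the y-axis gridline crossings are at y ∈ {-1, 0, 1}.
Fitting integer coefficients to these (and the overall shape) gives p.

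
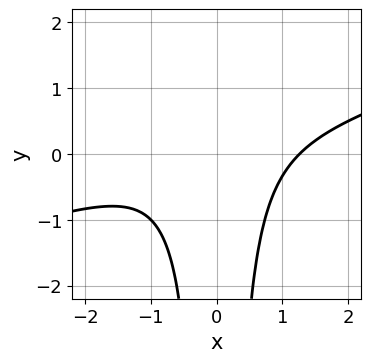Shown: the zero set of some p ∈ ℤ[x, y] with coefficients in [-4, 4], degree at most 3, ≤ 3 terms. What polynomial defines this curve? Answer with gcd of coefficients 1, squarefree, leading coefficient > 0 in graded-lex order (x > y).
x^3 - 3*x^2*y - 2

(a) deg p = 3. No degree-2 curve has this shape.
(b) Checking where it meets the axes: it misses every integer gridline on the y-axis.
(c) Together with the visible shape, these determine p as stated.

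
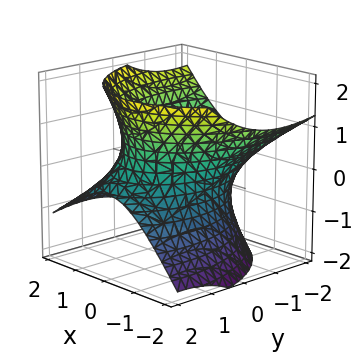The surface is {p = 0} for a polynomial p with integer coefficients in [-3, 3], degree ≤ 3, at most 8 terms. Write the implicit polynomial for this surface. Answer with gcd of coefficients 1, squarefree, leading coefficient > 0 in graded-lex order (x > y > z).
2*x^2 + x*z + y^2 + 2*y*z - 2*z^2 - 3

First, the degree is 2 — no degree-1 surface has this shape.
Then, checking where it meets the axes: it misses every integer gridline on the z-axis.
Finally, solving for integer coefficients yields p as stated.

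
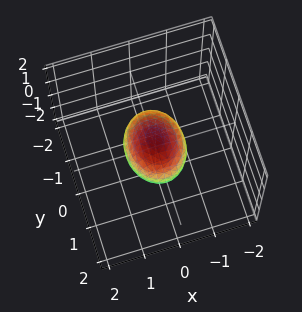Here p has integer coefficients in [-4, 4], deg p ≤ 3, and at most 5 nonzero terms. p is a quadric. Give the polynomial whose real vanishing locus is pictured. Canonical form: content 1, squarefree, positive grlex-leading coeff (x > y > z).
(a) deg p = 2. Bounded and convex; a quadric.
(b) Symmetries: mirror symmetry x ↦ −x ⇒ only even powers of x; mirror symmetry y ↦ −y ⇒ only even powers of y; the z ↦ −z reflection is a symmetry, so z appears only in even powers.
(c) Observable constraints: among the integer gridlines, it crosses the y-axis at y ∈ {-1, 1}.
(d) Together with the visible shape, these determine p as stated.

3*x^2 + 2*y^2 + 3*z^2 - 2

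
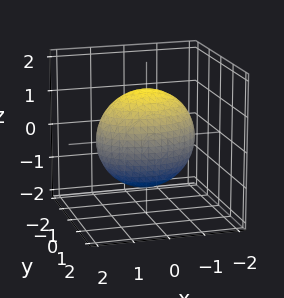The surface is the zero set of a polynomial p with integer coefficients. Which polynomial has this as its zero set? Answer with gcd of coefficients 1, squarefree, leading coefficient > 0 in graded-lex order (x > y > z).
x^2 + 2*y^2 + z^2 - 2

(a) Degree: a closed, bounded, convex surface; a quadric, so deg p = 2.
(b) Symmetries: mirror symmetry z ↦ −z ⇒ only even powers of z; the y ↦ −y reflection is a symmetry, so y appears only in even powers; mirror symmetry x ↦ −x ⇒ only even powers of x.
(c) Reading off the gridlines: among the integer gridlines, it crosses the y-axis at y ∈ {-1, 1}.
(d) These observations pin down the coefficients.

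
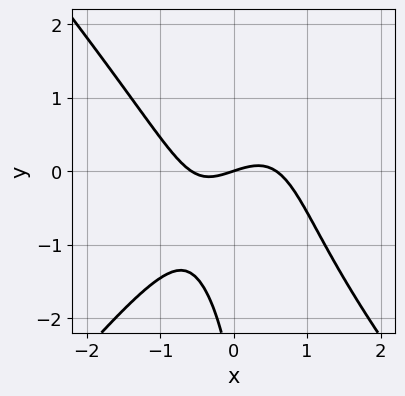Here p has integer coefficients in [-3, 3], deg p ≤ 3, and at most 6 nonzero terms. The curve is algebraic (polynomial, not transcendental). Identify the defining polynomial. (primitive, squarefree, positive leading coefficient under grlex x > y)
3*x^3 - 2*x*y^2 + y^2 - x + 3*y

The degree is 3 — the shape is more complex than any degree-2 curve.
From the visible intercepts: it meets the x-axis at x = 0 (among the integer gridlines); it meets the y-axis at y = 0 (among the integer gridlines).
Assembling these constraints gives the stated polynomial.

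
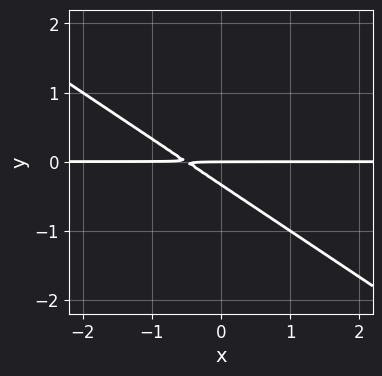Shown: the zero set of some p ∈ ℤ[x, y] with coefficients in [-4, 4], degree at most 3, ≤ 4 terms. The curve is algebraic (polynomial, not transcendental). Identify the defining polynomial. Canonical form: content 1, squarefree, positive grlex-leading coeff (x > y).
(a) The degree is 2 — no degree-1 curve has this shape.
(b) Reading off the gridlines: every point of the x-axis in the box is on the curve; one y-axis crossing is at y = 0.
(c) Assembling these constraints gives the stated polynomial.

2*x*y + 3*y^2 + y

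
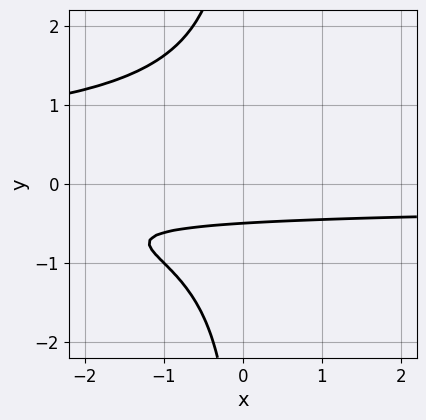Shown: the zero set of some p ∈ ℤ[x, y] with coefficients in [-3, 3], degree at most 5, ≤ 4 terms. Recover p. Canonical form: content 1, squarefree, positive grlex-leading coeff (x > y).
x*y^3 + 2*y + 1

1. deg p = 4. The shape is more complex than any degree-3 curve.
2. From the axis intercepts and sections: the curve avoids every integer x-axis point in the box.
3. Solving for integer coefficients yields p as stated.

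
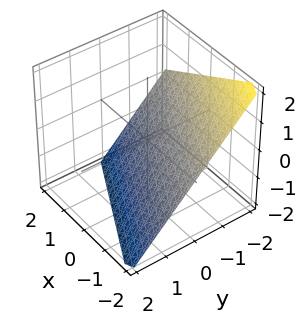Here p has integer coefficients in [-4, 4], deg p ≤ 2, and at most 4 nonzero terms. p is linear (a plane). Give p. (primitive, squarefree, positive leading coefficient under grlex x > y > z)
Degree: the surface is flat (a plane), so deg p = 1.
From the visible intercepts: it meets the z-axis at z = -1 (among the integer gridlines); it meets the x-axis at x = -2 (among the integer gridlines); it crosses the y-axis at the gridline y = -1.
These observations pin down the coefficients.

x + 2*y + 2*z + 2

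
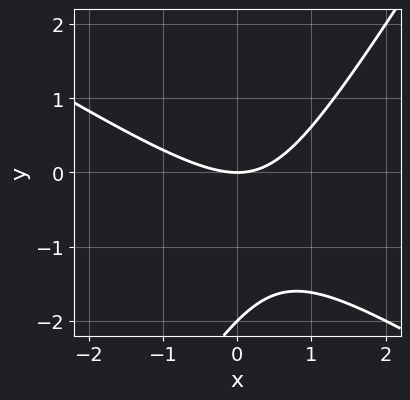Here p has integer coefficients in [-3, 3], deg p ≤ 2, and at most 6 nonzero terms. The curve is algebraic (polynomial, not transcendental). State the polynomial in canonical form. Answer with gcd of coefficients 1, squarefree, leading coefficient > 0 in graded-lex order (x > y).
1. Degree: no degree-1 curve has this shape, so deg p = 2.
2. From the visible intercepts: among the integer gridlines, it crosses the y-axis at y ∈ {-2, 0}; it crosses the x-axis at the gridline x = 0.
3. Assembling these constraints gives the stated polynomial.

x^2 + x*y - y^2 - 2*y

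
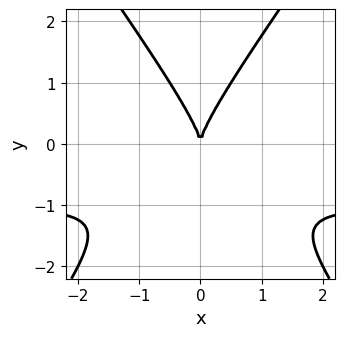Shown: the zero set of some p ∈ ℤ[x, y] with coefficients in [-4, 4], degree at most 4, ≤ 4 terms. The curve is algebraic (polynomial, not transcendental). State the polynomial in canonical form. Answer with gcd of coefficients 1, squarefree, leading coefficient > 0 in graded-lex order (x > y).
2*x^2*y - y^3 + 2*x^2

First, the degree is 3 — no degree-2 curve has this shape.
Then, symmetries: it's symmetric under x → −x, forcing even powers of x.
Next, against the integer gridlines: it crosses the x-axis at the gridline x = 0; it crosses the y-axis at the gridline y = 0.
Finally, matching integer coefficients to the picture gives p.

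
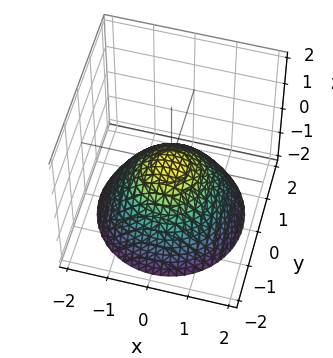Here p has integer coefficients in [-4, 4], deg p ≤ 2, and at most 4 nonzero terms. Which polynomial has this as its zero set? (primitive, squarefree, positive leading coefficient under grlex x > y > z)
The degree is 2 — a paraboloid; a quadric.
Symmetries: rotational symmetry about the z-axis ⇒ p depends on x, y only through x² + y².
Checking where it meets the axes: it meets the x-axis at x = 0 (among the integer gridlines); it meets the z-axis at z = 0 (among the integer gridlines); a circular section at z = -1 has radius between 1 and 2; it meets the y-axis at y = 0 (among the integer gridlines).
Fitting integer coefficients to these (and the overall shape) gives p.

2*x^2 + 2*y^2 + 3*z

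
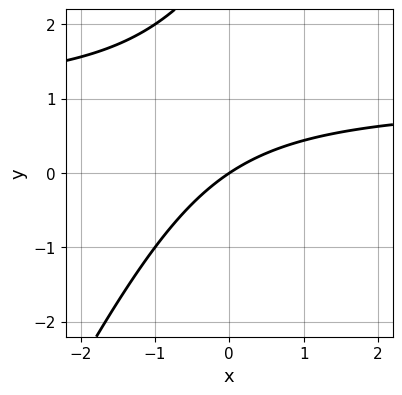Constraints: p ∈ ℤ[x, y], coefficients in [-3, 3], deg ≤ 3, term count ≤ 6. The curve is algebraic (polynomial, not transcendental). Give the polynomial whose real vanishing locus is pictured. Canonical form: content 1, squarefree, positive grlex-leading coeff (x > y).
(a) Degree: a generic line meets the curve in up to 2 points, so deg p = 2.
(b) From the axis intercepts and sections: one x-axis crossing is at x = 0; it crosses the y-axis at the gridline y = 0.
(c) Solving for integer coefficients yields p as stated.

2*x*y - y^2 - 2*x + 3*y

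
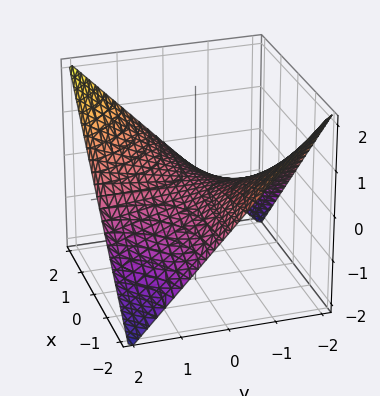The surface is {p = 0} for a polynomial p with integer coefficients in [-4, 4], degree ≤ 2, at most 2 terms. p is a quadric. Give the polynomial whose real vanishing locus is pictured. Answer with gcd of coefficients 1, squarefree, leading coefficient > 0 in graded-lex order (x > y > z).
First, degree: a hyperbolic paraboloid; a quadric, so deg p = 2.
Then, observable constraints: every point of the x-axis in the box is on the surface; it crosses the z-axis at the gridline z = 0; the visible y-axis segment lies entirely on the surface.
Finally, the integer polynomial consistent with all of this is the stated p.

x*y - 2*z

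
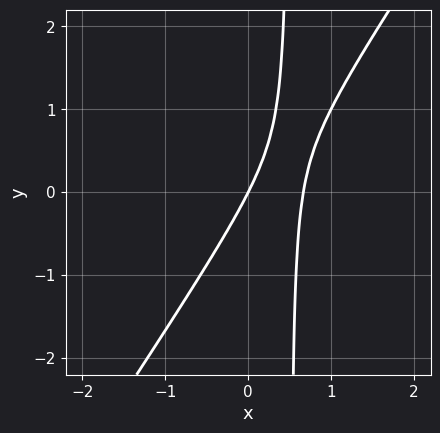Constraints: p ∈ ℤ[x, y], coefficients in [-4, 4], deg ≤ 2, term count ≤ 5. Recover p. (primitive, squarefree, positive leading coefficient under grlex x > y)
3*x^2 - 2*x*y - 2*x + y

First, the degree is 2 — the shape is more complex than any degree-1 curve.
Next, against the integer gridlines: it crosses the x-axis at the gridline x = 0; one y-axis crossing is at y = 0.
Finally, fitting integer coefficients to these (and the overall shape) gives p.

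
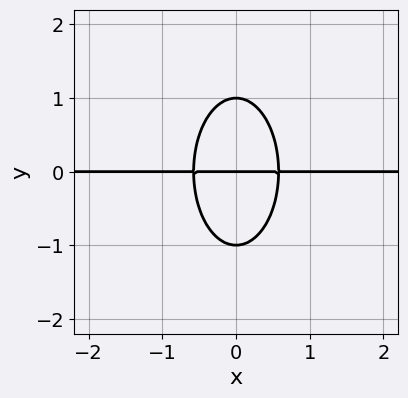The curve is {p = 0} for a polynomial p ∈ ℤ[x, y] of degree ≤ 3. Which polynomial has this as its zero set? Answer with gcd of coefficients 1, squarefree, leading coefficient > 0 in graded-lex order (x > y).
The degree is 3 — a generic line meets the curve in up to 3 points.
Symmetries: it's symmetric under x → −x, forcing even powers of x.
Observable constraints: among the integer gridlines, it crosses the y-axis at y ∈ {-1, 0, 1}; the visible x-axis segment lies entirely on the curve.
Matching integer coefficients to the picture gives p.

3*x^2*y + y^3 - y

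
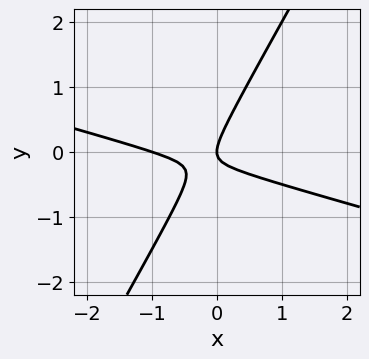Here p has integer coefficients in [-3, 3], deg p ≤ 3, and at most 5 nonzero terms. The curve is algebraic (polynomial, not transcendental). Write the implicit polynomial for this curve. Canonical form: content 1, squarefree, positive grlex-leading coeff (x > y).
(a) Degree: no degree-1 curve has this shape, so deg p = 2.
(b) Observable constraints: the x-axis gridline crossings are at x ∈ {-1, 0}; it meets the y-axis at y = 0 (among the integer gridlines).
(c) Putting this together gives p.

x^2 + 3*x*y - 2*y^2 + x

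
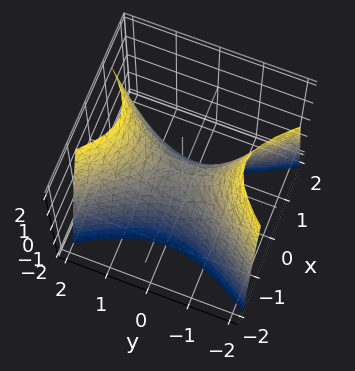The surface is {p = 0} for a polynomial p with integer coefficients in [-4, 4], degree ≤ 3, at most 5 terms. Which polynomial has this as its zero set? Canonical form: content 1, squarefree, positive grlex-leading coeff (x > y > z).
2*x^2 - y^2 + z

1. deg p = 2. A hyperbolic paraboloid; a quadric.
2. Symmetries: mirror symmetry x ↦ −x ⇒ only even powers of x; it's symmetric under y → −y, forcing even powers of y.
3. Observable constraints: one x-axis crossing is at x = 0; it meets the z-axis at z = 0 (among the integer gridlines).
4. Matching integer coefficients to the picture gives p.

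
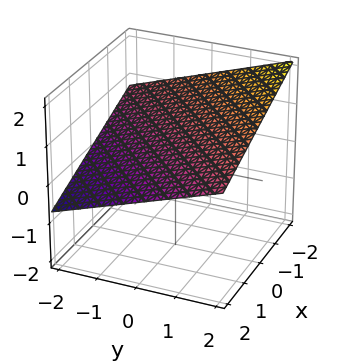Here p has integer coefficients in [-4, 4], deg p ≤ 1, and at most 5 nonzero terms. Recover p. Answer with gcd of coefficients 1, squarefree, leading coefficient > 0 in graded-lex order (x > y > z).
First, deg p = 1. Every cross-section is a straight line — this is a plane.
Next, checking where it meets the axes: one x-axis crossing is at x = 2; one y-axis crossing is at y = -2.
Finally, solving for integer coefficients yields p as stated.

x - y + 3*z - 2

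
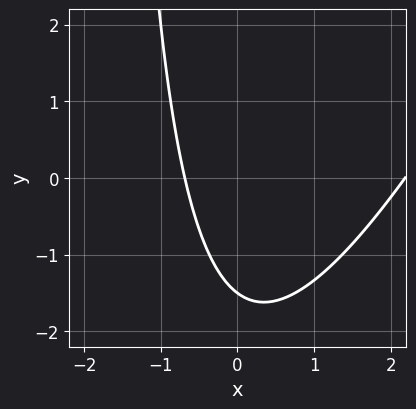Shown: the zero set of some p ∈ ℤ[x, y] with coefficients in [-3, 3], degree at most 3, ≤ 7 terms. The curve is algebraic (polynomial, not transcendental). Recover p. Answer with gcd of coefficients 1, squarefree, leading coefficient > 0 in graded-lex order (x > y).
1. Degree: the shape is more complex than any degree-1 curve, so deg p = 2.
2. Putting this together gives p.

2*x^2 - x*y - 3*x - 2*y - 3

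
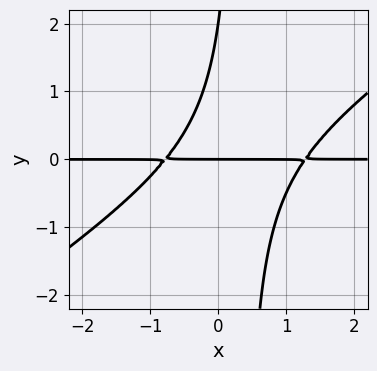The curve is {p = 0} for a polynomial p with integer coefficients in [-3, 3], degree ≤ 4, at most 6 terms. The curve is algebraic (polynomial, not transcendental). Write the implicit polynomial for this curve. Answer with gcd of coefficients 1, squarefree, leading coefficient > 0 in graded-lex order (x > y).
2*x^2*y - 3*x*y^2 - x*y + y^2 - 2*y

1. The degree is 3 — the shape is more complex than any degree-2 curve.
2. From the axis intercepts and sections: the y-axis gridline crossings are at y ∈ {0, 2}; every point of the x-axis in the box is on the curve.
3. Matching integer coefficients to the picture gives p.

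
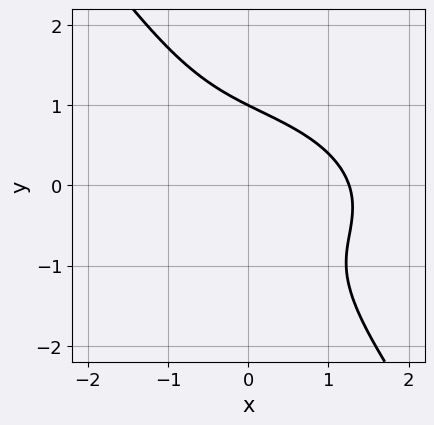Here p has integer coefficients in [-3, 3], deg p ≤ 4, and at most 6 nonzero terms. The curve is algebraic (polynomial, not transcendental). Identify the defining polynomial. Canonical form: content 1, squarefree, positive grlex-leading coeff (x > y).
1. deg p = 3. The shape is more complex than any degree-2 curve.
2. From the axis intercepts and sections: one y-axis crossing is at y = 1.
3. These observations pin down the coefficients.

x^3 + x^2*y + 3*x*y^2 + 2*y^3 - 2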